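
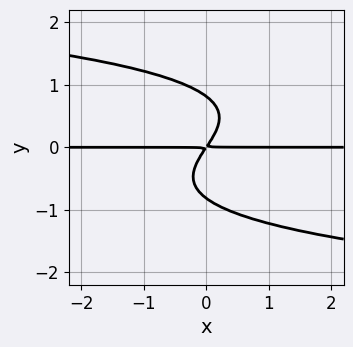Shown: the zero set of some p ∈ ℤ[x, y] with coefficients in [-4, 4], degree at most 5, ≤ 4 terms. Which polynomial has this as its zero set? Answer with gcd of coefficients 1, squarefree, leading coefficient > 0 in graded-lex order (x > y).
First, the degree is 4 — the shape is more complex than any degree-3 curve.
Next, observable constraints: every point of the x-axis in the box is on the curve.
Finally, putting this together gives p.

3*y^4 + 3*x*y - 2*y^2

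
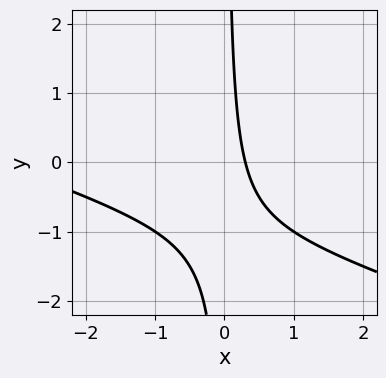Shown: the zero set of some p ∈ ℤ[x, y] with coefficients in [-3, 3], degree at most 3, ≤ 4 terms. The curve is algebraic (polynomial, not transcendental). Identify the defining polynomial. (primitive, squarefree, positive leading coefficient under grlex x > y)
x^2 + 3*x*y + 3*x - 1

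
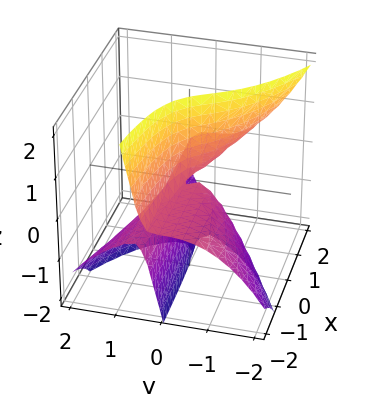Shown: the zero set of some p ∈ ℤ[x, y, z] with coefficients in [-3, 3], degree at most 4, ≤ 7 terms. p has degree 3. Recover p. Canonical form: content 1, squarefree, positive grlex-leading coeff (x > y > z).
1. Degree: a generic line meets the surface in up to 3 points, so deg p = 3.
2. Reading off the gridlines: every point of the z-axis in the box is on the surface; it crosses the y-axis at the gridline y = 0.
3. Matching integer coefficients to the picture gives p. Check: (-2, 0, 0) on the x-axis lies on the surface, and p(-2, 0, 0) = 0. ✓

3*x*y*z - x*z^2 - 3*y^3 - 2*x*z - 3*y*z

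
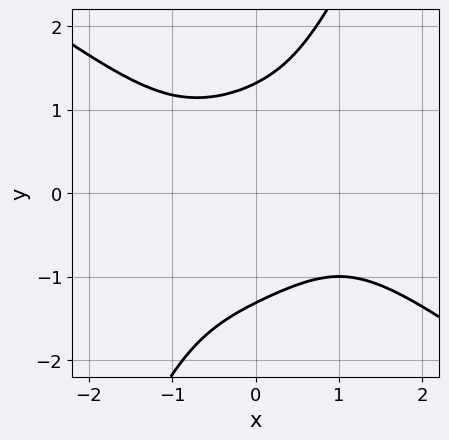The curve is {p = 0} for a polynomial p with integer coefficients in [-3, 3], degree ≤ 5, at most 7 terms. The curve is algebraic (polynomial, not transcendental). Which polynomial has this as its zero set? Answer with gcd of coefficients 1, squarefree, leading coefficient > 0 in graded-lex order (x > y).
(a) The degree is 4 — the shape is more complex than any degree-3 curve.
(b) Observable constraints: it misses every integer gridline on the x-axis.
(c) Solving for integer coefficients yields p as stated.

x^4 + 2*x*y^3 - y^4 + x^2*y + 3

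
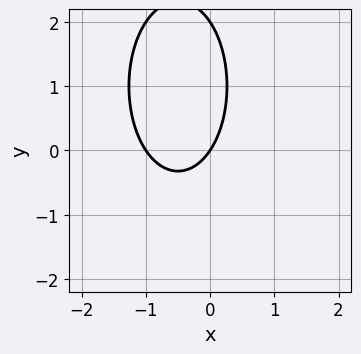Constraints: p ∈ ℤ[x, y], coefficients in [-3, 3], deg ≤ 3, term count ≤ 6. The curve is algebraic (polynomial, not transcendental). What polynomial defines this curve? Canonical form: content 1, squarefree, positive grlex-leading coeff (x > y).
(a) The degree is 2 — a generic line meets the curve in up to 2 points.
(b) Reading off the gridlines: among the integer gridlines, it crosses the y-axis at y ∈ {0, 2}; among the integer gridlines, it crosses the x-axis at x ∈ {-1, 0}.
(c) Assembling these constraints gives the stated polynomial.

3*x^2 + y^2 + 3*x - 2*y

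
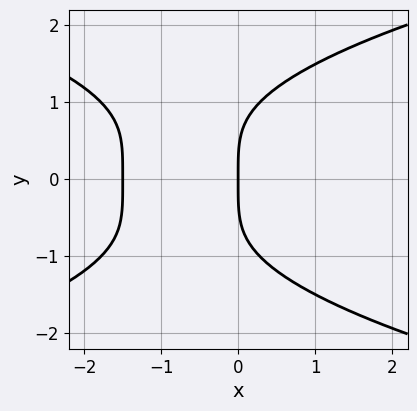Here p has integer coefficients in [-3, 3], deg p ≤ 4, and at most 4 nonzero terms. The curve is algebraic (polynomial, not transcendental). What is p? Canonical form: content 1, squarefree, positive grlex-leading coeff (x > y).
y^4 - 2*x^2 - 3*x

1. Degree: a generic line meets the curve in up to 4 points, so deg p = 4.
2. Symmetries: the y ↦ −y reflection is a symmetry, so y appears only in even powers.
3. Against the integer gridlines: it meets the y-axis at y = 0 (among the integer gridlines); one x-axis crossing is at x = 0.
4. Assembling these constraints gives the stated polynomial.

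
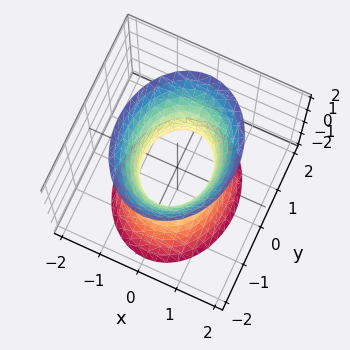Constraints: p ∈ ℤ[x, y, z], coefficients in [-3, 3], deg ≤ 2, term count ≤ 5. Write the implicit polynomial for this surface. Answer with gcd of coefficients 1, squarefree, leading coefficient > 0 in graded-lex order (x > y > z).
(a) deg p = 2. One connected sheet with a waist; a quadric.
(b) Symmetries: the z ↦ −z reflection is a symmetry, so z appears only in even powers; the x ↦ −x reflection is a symmetry, so x appears only in even powers; it's symmetric under y → −y, forcing even powers of y.
(c) Against the integer gridlines: no z-intercept at any integer in the box; the y-axis gridline crossings are at y ∈ {-1, 1}.
(d) These observations pin down the coefficients.

3*x^2 + 2*y^2 - z^2 - 2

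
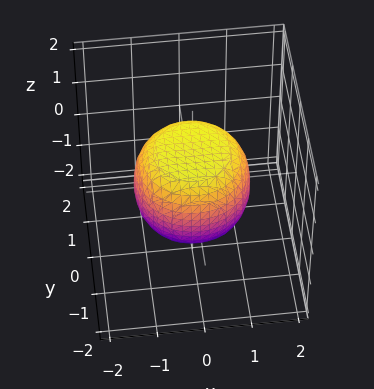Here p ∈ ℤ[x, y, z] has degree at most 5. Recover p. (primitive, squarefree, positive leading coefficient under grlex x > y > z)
deg p = 4.
By symmetry, every cross-section ⟂ z is a circle, so x, y appear only via x² + y².
Observable constraints: among the integer gridlines, it crosses the z-axis at z ∈ {-1, 1}; a circular section at z = 0 has radius between 1 and 2.
Solving for integer coefficients yields p as stated.

2*x^4 + 4*x^2*y^2 + 2*y^4 - x^2 - y^2 + 3*z^2 - 3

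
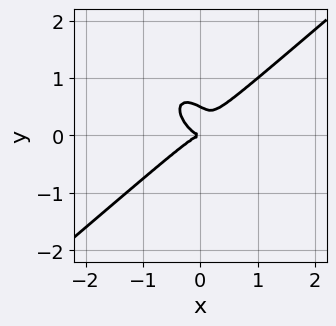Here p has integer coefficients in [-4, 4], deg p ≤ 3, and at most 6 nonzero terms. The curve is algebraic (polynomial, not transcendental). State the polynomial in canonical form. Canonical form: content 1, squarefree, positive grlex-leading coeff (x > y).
2*x^3 - x*y^2 - 2*y^3 + y^2

1. deg p = 3. No degree-2 curve has this shape.
2. Observable constraints: it crosses the y-axis at the gridline y = 0; it crosses the x-axis at the gridline x = 0.
3. Fitting integer coefficients to these (and the overall shape) gives p.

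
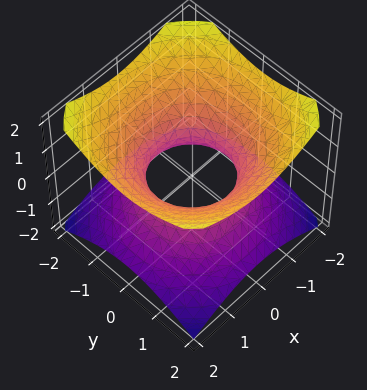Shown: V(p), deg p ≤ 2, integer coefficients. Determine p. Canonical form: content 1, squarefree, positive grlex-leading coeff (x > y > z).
2*x^2 + 2*y^2 - 3*z^2 - 2

(a) The degree is 2 — a generic line meets the surface in up to 2 points.
(b) By symmetry, the z-axis is an axis of rotation, so x and y enter only as x² + y².
(c) Against the integer gridlines: a circular section at z = 0 has radius exactly 1; among the integer gridlines, it crosses the x-axis at x ∈ {-1, 1}; among the integer gridlines, it crosses the y-axis at y ∈ {-1, 1}; it misses every integer gridline on the z-axis.
(d) Assembling these constraints gives the stated polynomial.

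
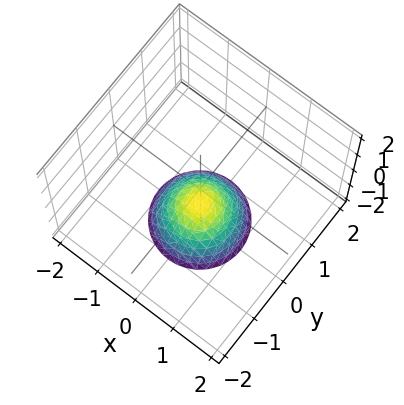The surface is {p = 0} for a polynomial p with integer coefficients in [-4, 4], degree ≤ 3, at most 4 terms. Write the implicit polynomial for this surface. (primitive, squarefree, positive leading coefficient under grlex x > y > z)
(a) deg p = 2.
(b) Symmetries: every cross-section ⟂ z is a circle, so x, y appear only via x² + y².
(c) Reading off the gridlines: it misses every integer gridline on the y-axis; no x-intercept at any integer in the box.
(d) Assembling these constraints gives the stated polynomial.

x^2 + y^2 + z + 1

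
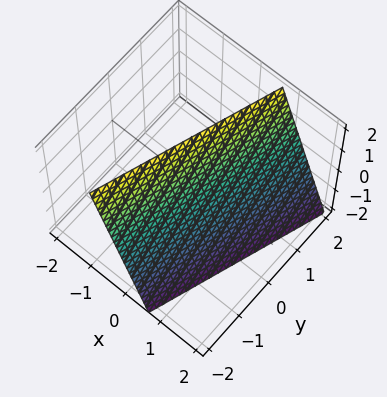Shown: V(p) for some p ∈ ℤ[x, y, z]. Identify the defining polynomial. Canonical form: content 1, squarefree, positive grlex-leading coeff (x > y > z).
3*x - y + z - 2

The degree is 1 — the surface is flat (a plane).
Against the integer gridlines: it meets the z-axis at z = 2 (among the integer gridlines); it meets the y-axis at y = -2 (among the integer gridlines).
Together with the visible shape, these determine p as stated.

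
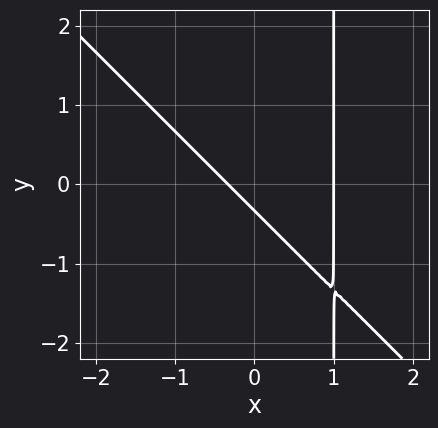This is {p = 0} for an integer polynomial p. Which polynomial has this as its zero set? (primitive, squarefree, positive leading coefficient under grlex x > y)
3*x^2 + 3*x*y - 2*x - 3*y - 1

1. The degree is 2 — no degree-1 curve has this shape.
2. Reading off the gridlines: one x-axis crossing is at x = 1.
3. The integer polynomial consistent with all of this is the stated p.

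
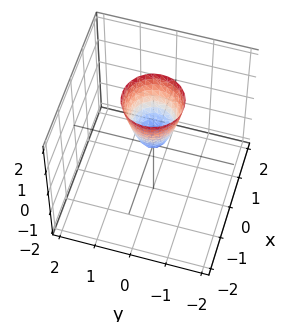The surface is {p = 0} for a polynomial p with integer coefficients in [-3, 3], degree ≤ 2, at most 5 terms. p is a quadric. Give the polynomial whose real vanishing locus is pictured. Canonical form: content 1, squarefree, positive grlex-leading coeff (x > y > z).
The degree is 2 — a single bowl opening along one axis; a quadric.
Symmetries: the z-axis is an axis of rotation, so x and y enter only as x² + y².
Observable constraints: it meets the y-axis at y = 0 (among the integer gridlines); it meets the x-axis at x = 0 (among the integer gridlines); it meets the z-axis at z = 0 (among the integer gridlines); a circular section at z = 2 has radius between 0 and 1.
Matching integer coefficients to the picture gives p.

3*x^2 + 3*y^2 - z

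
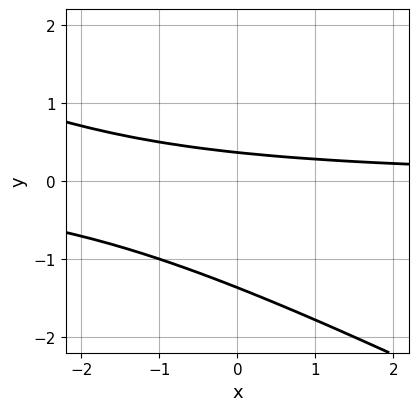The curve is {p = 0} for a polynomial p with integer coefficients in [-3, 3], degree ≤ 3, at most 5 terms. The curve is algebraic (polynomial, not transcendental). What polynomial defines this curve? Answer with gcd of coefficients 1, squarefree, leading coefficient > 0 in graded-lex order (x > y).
First, deg p = 2. No degree-1 curve has this shape.
Next, against the integer gridlines: the curve avoids every integer x-axis point in the box.
Finally, matching integer coefficients to the picture gives p.

x*y + 2*y^2 + 2*y - 1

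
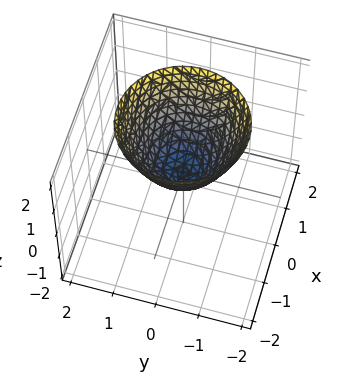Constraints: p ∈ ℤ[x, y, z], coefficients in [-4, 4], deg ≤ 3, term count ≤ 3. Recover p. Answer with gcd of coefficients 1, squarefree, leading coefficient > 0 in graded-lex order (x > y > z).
x^2 + y^2 - z

Degree: a single bowl opening along one axis; a quadric, so deg p = 2.
Symmetries: the surface is invariant under rotation about z: p = q(x² + y², z).
From the visible intercepts: one z-axis crossing is at z = 0; one x-axis crossing is at x = 0; it meets the y-axis at y = 0 (among the integer gridlines); a circular section at z = 1 has radius exactly 1.
Matching integer coefficients to the picture gives p.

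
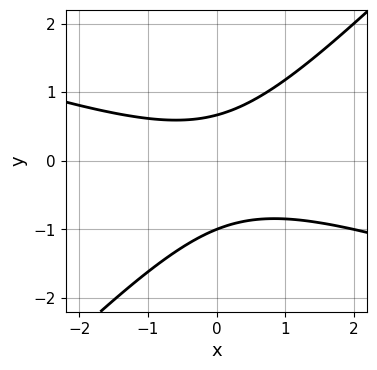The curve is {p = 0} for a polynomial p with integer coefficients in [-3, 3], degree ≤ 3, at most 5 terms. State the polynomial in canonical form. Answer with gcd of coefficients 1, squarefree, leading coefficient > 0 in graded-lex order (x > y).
deg p = 2. No degree-1 curve has this shape.
Observable constraints: it meets the y-axis at y = -1 (among the integer gridlines); no x-intercept at any integer in the box.
Solving for integer coefficients yields p as stated.

x^2 + 2*x*y - 3*y^2 - y + 2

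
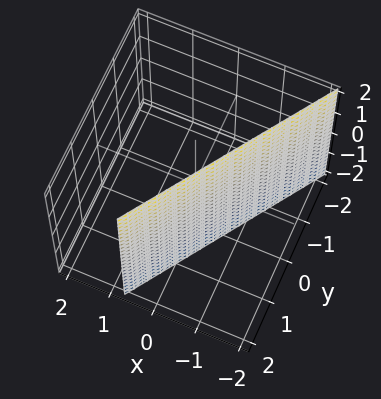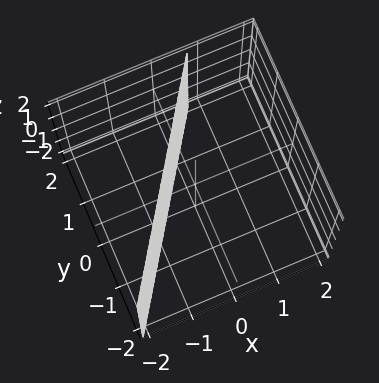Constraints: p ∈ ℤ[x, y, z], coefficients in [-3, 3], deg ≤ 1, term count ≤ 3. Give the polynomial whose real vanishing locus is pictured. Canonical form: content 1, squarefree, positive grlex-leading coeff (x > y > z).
3*x - 2*y + 2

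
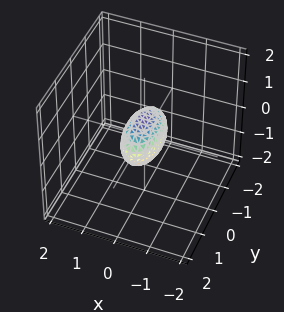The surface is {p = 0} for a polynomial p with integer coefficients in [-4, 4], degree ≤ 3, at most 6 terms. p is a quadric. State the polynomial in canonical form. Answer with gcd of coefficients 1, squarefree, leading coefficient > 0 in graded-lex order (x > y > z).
1. The degree is 2 — a closed, bounded, convex surface; a quadric.
2. Symmetries: it's symmetric under x → −x, forcing even powers of x; the z ↦ −z reflection is a symmetry, so z appears only in even powers; it's symmetric under y → −y, forcing even powers of y.
3. From the axis intercepts and sections: the y-axis gridline crossings are at y ∈ {-1, 1}.
4. Fitting integer coefficients to these (and the overall shape) gives p.

3*x^2 + y^2 + 2*z^2 - 1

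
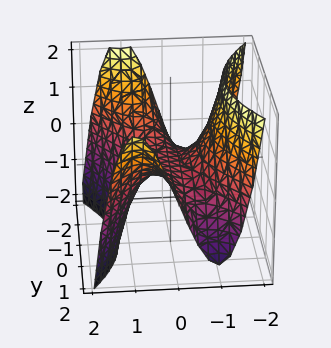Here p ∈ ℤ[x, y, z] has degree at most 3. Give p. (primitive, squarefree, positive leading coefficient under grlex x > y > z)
3*x^3 - 2*x*y^2 + 3*z

First, the degree is 3 — the shape is more complex than any degree-2 surface.
Next, checking where it meets the axes: one z-axis crossing is at z = 0; every point of the y-axis in the box is on the surface; it crosses the x-axis at the gridline x = 0.
Finally, assembling these constraints gives the stated polynomial.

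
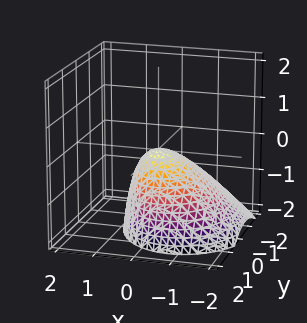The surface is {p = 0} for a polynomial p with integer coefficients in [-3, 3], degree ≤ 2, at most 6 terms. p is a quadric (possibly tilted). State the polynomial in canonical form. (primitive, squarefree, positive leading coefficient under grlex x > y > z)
3*x^2 - 2*x*z + 2*y^2 - y*z + 3*z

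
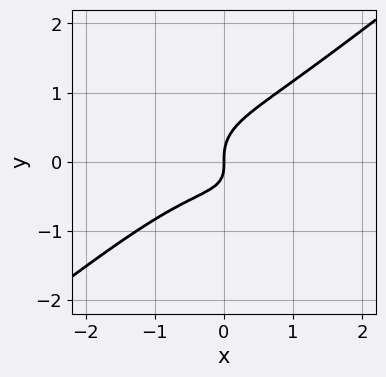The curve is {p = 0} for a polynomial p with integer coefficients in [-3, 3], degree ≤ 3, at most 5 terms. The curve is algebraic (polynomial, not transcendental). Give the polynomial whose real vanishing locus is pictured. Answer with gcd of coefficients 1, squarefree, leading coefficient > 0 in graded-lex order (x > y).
x^3 - 2*y^3 + x*y + x

deg p = 3. A generic line meets the curve in up to 3 points.
Checking where it meets the axes: it crosses the x-axis at the gridline x = 0; one y-axis crossing is at y = 0.
The integer polynomial consistent with all of this is the stated p.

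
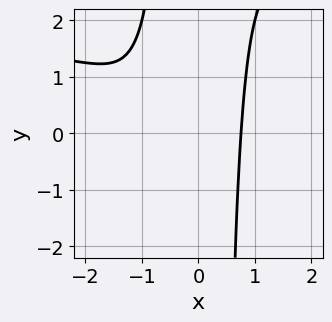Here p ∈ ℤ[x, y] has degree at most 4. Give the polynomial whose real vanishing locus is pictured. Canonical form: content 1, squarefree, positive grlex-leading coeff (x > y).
x^3*y - 2*x^3 - 2*x^2 + 2

The degree is 4 — no degree-3 curve has this shape.
Against the integer gridlines: the curve avoids every integer y-axis point in the box.
Putting this together gives p.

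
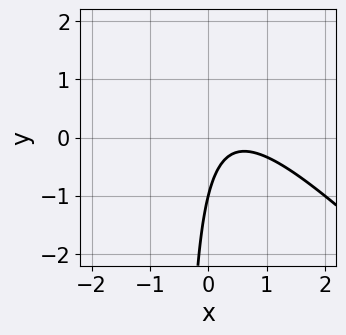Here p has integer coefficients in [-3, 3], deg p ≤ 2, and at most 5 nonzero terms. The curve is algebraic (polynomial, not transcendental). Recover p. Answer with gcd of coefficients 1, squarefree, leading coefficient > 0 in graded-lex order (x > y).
2*x^2 + 2*x*y - 2*x + y + 1

1. The degree is 2 — the shape is more complex than any degree-1 curve.
2. From the axis intercepts and sections: it crosses the y-axis at the gridline y = -1; no x-intercept at any integer in the box.
3. Putting this together gives p.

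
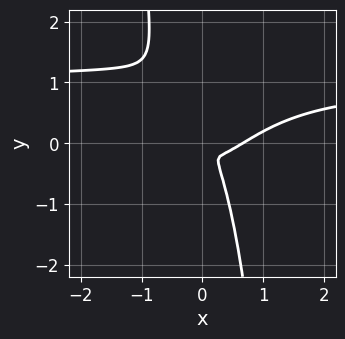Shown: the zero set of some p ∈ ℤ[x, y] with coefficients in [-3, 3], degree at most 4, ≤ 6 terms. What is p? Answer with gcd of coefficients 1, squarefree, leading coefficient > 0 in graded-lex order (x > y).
3*x^3*y - 3*x^3 + 2*x^2 + 2*x*y + y^2

First, deg p = 4. The shape is more complex than any degree-3 curve.
Finally, solving for integer coefficients yields p as stated.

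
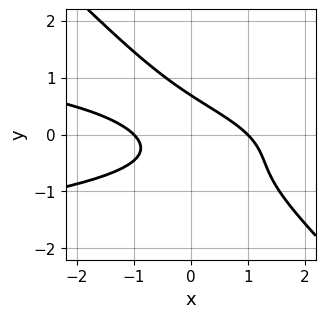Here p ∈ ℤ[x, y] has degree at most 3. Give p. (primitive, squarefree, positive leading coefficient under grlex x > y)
3*x*y^2 + 3*y^3 + x^2 + 2*x*y - 1

(a) Degree: a generic line meets the curve in up to 3 points, so deg p = 3.
(b) Against the integer gridlines: among the integer gridlines, it crosses the x-axis at x ∈ {-1, 1}.
(c) Matching integer coefficients to the picture gives p.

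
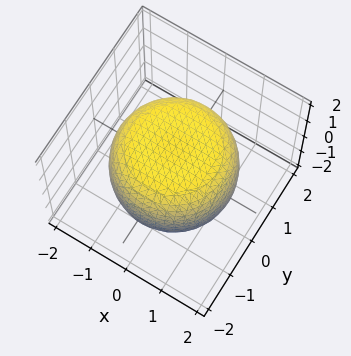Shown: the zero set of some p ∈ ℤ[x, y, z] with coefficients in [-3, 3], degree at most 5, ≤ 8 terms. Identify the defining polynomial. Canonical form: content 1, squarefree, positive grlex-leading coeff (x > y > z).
1. The degree is 4 — a generic line meets the surface in up to 4 points.
2. Symmetries: the z-axis is an axis of rotation, so x and y enter only as x² + y².
3. Reading off the gridlines: a circular section at z = -1 has radius between 1 and 2.
4. Solving for integer coefficients yields p as stated.

x^4 + 2*x^2*y^2 + y^4 - x^2 - y^2 + 2*z^2 - 3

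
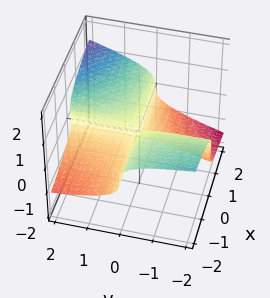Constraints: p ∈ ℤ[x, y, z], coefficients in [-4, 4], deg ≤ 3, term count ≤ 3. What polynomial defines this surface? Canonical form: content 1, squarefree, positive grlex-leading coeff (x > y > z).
deg p = 3. No degree-2 surface has this shape.
From the visible intercepts: every point of the x-axis in the box is on the surface; every point of the y-axis in the box is on the surface; one z-axis crossing is at z = 0.
Solving for integer coefficients yields p as stated.

y*z^2 - 3*z^3 + x*y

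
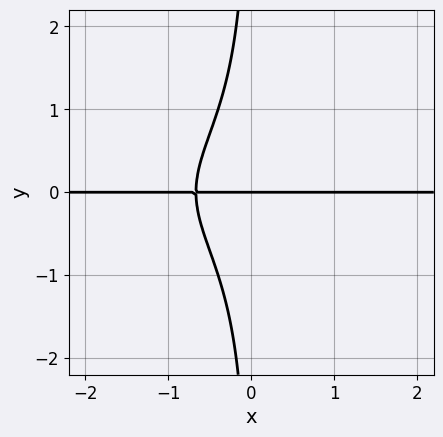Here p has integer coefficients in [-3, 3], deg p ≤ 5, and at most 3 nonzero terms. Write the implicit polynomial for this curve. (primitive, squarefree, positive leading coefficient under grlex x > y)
1. deg p = 4. A generic line meets the curve in up to 4 points.
2. Against the integer gridlines: the visible x-axis segment lies entirely on the curve; one y-axis crossing is at y = 0.
3. Matching integer coefficients to the picture gives p.

2*x*y^3 + 3*x*y + 2*y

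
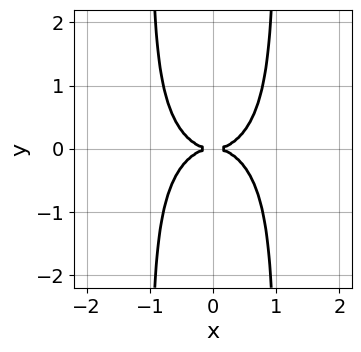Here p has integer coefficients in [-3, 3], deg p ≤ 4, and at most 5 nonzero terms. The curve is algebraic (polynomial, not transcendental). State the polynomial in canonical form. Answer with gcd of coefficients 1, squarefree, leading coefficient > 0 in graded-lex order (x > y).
x^4 + x^2*y^2 - y^2

deg p = 4. A generic line meets the curve in up to 4 points.
Symmetries: mirror symmetry x ↦ −x ⇒ only even powers of x; it's symmetric under y → −y, forcing even powers of y.
Against the integer gridlines: it crosses the x-axis at the gridline x = 0; it crosses the y-axis at the gridline y = 0.
Together with the visible shape, these determine p as stated.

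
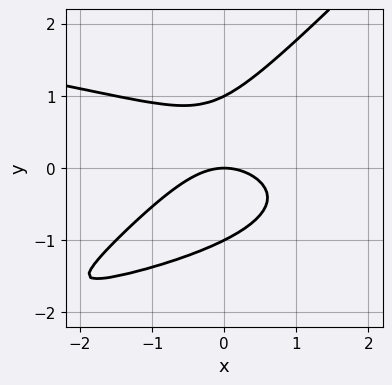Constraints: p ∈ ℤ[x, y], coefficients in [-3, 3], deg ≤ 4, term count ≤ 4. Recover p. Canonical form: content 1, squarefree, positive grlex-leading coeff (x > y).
3*x*y^2 - 3*y^3 + 2*x^2 + 3*y

deg p = 3. The shape is more complex than any degree-2 curve.
From the visible intercepts: it crosses the x-axis at the gridline x = 0; the y-axis gridline crossings are at y ∈ {-1, 0, 1}.
Assembling these constraints gives the stated polynomial.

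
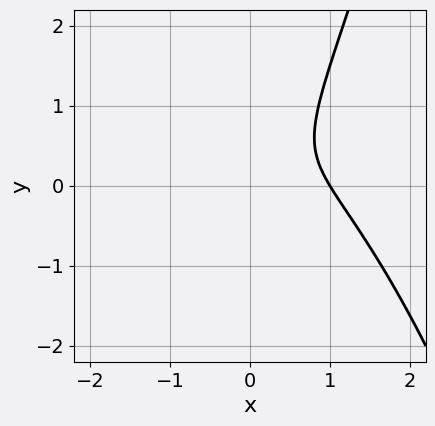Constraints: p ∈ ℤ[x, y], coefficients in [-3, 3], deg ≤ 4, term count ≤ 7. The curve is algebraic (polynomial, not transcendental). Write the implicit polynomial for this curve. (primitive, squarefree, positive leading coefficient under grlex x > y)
3*x^3 - 2*x^2 + 3*x*y - 2*y^2 - 1

1. Degree: no degree-2 curve has this shape, so deg p = 3.
2. Against the integer gridlines: one x-axis crossing is at x = 1; the curve avoids every integer y-axis point in the box.
3. Fitting integer coefficients to these (and the overall shape) gives p.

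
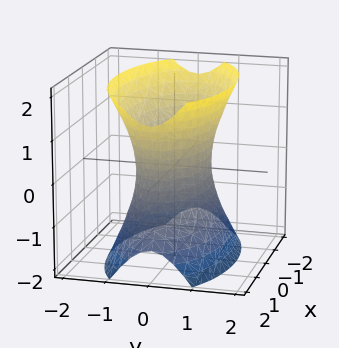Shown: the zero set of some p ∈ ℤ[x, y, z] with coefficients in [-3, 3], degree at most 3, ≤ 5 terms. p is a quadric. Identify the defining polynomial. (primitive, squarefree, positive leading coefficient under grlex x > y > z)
x^2 + 3*y^2 - z^2 - 2

(a) Degree: one connected sheet with a waist; a quadric, so deg p = 2.
(b) Symmetries: mirror symmetry y ↦ −y ⇒ only even powers of y; it's symmetric under x → −x, forcing even powers of x; the z ↦ −z reflection is a symmetry, so z appears only in even powers.
(c) Against the integer gridlines: it misses every integer gridline on the z-axis.
(d) Assembling these constraints gives the stated polynomial.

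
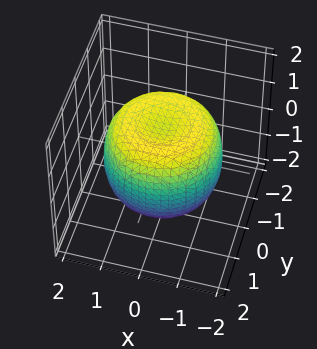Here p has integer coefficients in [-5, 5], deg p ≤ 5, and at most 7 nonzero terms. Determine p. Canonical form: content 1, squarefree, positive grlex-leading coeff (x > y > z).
First, the degree is 4 — the shape is more complex than any degree-3 surface.
Then, by symmetry, every cross-section ⟂ z is a circle, so x, y appear only via x² + y².
Then, against the integer gridlines: among the integer gridlines, it crosses the z-axis at z ∈ {-1, 1}; a circular section at z = 1 has radius between 1 and 2.
Finally, assembling these constraints gives the stated polynomial.

2*x^4 + 4*x^2*y^2 + 2*y^4 - 3*x^2 - 3*y^2 + 3*z^2 - 3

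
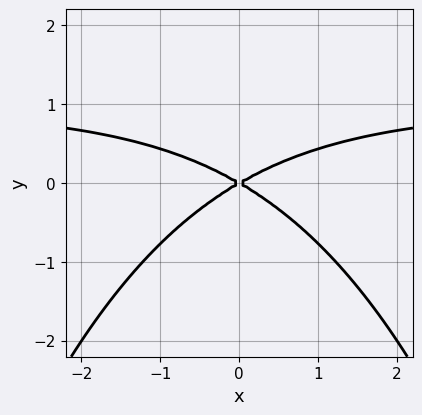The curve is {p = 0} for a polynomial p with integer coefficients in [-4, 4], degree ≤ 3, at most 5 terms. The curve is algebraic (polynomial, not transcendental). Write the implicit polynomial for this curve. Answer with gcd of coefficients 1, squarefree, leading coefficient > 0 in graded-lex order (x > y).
x^2*y - x^2 + 3*y^2

(a) deg p = 3.
(b) Symmetries: the x ↦ −x reflection is a symmetry, so x appears only in even powers.
(c) Checking where it meets the axes: one y-axis crossing is at y = 0; one x-axis crossing is at x = 0.
(d) Putting this together gives p.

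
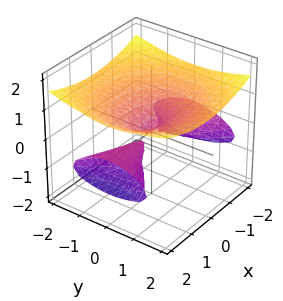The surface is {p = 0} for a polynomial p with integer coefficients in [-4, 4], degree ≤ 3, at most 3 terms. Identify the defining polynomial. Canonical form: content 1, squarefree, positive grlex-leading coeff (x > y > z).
x^2*z - 3*z^3 + y^2

I count 3 distinct pieces. Treating them together as one polynomial.
Degree: no degree-2 surface has this shape, so deg p = 3.
Observable constraints: it meets the z-axis at z = 0 (among the integer gridlines); the visible x-axis segment lies entirely on the surface.
Together with the visible shape, these determine p as stated.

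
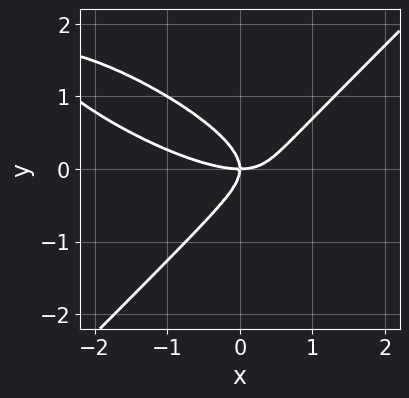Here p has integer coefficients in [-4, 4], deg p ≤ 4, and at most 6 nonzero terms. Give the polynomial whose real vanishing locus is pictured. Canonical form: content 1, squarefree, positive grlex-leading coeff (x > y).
First, the degree is 3 — the shape is more complex than any degree-2 curve.
Next, from the visible intercepts: it meets the y-axis at y = 0 (among the integer gridlines); one x-axis crossing is at x = 0.
Finally, these observations pin down the coefficients.

x^3 + 2*x^2*y - 3*y^3 - 2*x*y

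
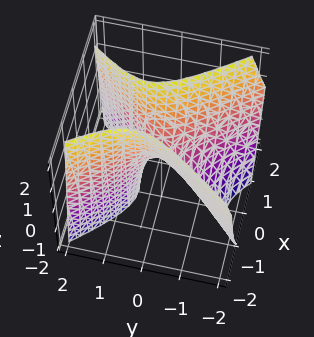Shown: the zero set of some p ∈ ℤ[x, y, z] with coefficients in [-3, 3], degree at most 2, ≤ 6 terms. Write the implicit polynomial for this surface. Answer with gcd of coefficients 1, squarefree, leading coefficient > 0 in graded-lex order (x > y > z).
First, the degree is 2 — the shape is more complex than any degree-1 surface.
Then, against the integer gridlines: one x-axis crossing is at x = 0; it crosses the z-axis at the gridline z = 0.
Finally, assembling these constraints gives the stated polynomial.

3*x^2 - 2*y^2 + y*z - z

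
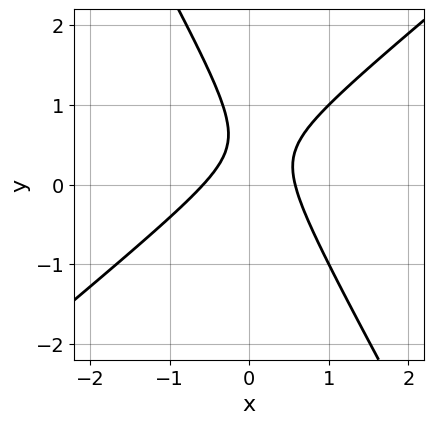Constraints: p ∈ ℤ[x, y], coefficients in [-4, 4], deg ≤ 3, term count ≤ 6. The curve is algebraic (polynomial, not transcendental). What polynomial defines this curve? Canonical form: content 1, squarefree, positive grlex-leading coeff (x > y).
3*x^2 - 2*x*y - 2*y^2 + 2*y - 1

1. deg p = 2. The shape is more complex than any degree-1 curve.
2. Reading off the gridlines: no y-intercept at any integer in the box.
3. Together with the visible shape, these determine p as stated.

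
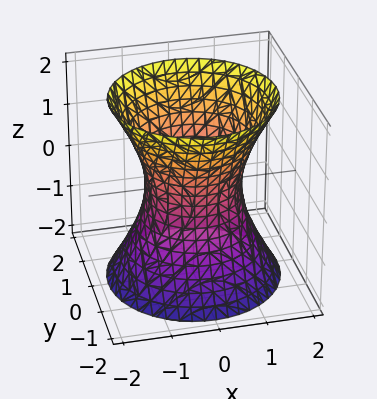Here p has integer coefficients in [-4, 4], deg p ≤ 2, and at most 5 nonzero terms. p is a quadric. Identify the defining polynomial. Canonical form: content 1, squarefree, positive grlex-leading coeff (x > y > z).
Degree: one connected sheet with a waist; a quadric, so deg p = 2.
Symmetries: the z-axis is an axis of rotation, so x and y enter only as x² + y²; the z ↦ −z reflection is a symmetry, so z appears only in even powers.
From the visible intercepts: no z-intercept at any integer in the box; among the integer gridlines, it crosses the x-axis at x ∈ {-1, 1}.
Solving for integer coefficients yields p as stated. Check: (0, 1, 0) on the y-axis lies on the surface, and p(0, 1, 0) = 0. ✓

2*x^2 + 2*y^2 - z^2 - 2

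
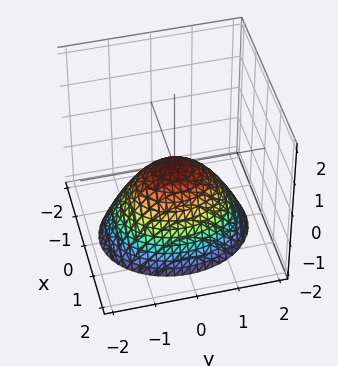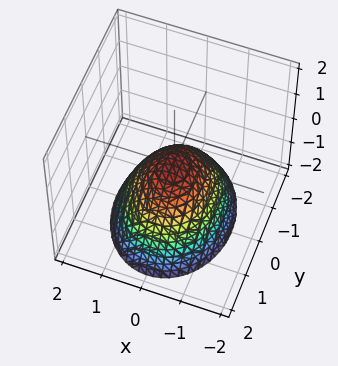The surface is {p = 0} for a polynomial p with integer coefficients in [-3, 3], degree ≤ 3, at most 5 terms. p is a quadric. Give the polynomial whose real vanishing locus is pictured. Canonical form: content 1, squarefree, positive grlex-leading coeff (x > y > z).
3*x^2 + 2*y^2 + 3*z

(a) The degree is 2 — a single bowl opening along one axis; a quadric.
(b) Symmetries: it's symmetric under y → −y, forcing even powers of y; it's symmetric under x → −x, forcing even powers of x.
(c) Observable constraints: it crosses the y-axis at the gridline y = 0; one z-axis crossing is at z = 0; it meets the x-axis at x = 0 (among the integer gridlines).
(d) Matching integer coefficients to the picture gives p.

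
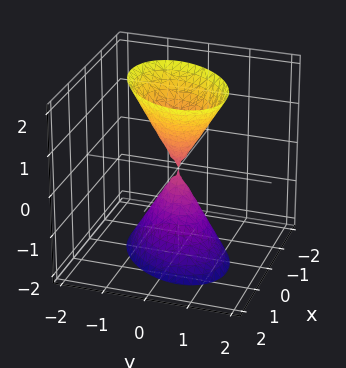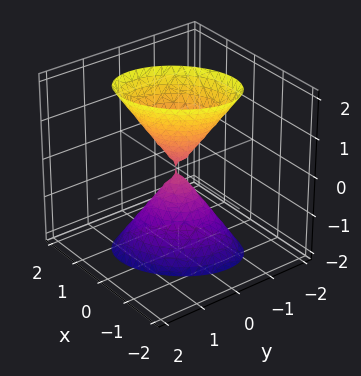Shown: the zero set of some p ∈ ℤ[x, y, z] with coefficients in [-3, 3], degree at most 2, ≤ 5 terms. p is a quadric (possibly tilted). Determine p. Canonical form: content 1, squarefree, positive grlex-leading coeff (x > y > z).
First, I count 2 distinct pieces.
Next, deg p = 2.
Next, reading off the gridlines: it meets the y-axis at y = 0 (among the integer gridlines); one x-axis crossing is at x = 0; it meets the z-axis at z = 0 (among the integer gridlines).
Finally, matching integer coefficients to the picture gives p.

3*x^2 - 2*x*y + 3*y^2 - z^2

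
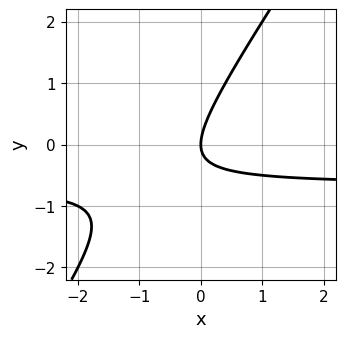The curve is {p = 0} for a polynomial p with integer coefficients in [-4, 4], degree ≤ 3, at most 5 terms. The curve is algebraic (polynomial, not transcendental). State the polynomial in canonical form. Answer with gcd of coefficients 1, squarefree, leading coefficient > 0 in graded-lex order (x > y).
1. The degree is 2 — no degree-1 curve has this shape.
2. Observable constraints: it meets the y-axis at y = 0 (among the integer gridlines); it meets the x-axis at x = 0 (among the integer gridlines).
3. The integer polynomial consistent with all of this is the stated p.

3*x*y - 2*y^2 + 2*x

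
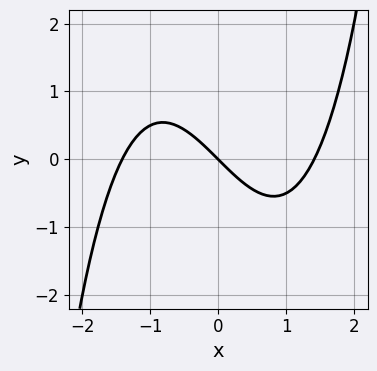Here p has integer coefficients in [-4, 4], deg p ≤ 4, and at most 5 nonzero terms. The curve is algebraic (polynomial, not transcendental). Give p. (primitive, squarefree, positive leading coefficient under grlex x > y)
x^3 - 2*x - 2*y

(a) The degree is 3 — no degree-2 curve has this shape.
(b) Checking where it meets the axes: it crosses the x-axis at the gridline x = 0; it crosses the y-axis at the gridline y = 0.
(c) Assembling these constraints gives the stated polynomial.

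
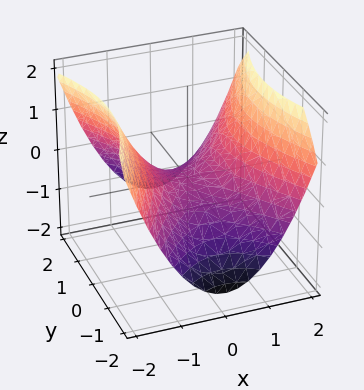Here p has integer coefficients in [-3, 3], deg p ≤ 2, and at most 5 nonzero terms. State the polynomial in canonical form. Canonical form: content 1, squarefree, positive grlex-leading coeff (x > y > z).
2*x^2 - y^2 - 3*z

(a) The degree is 2 — a hyperbolic paraboloid; a quadric.
(b) Symmetries: the y ↦ −y reflection is a symmetry, so y appears only in even powers; mirror symmetry x ↦ −x ⇒ only even powers of x.
(c) Reading off the gridlines: one z-axis crossing is at z = 0; it meets the x-axis at x = 0 (among the integer gridlines); it meets the y-axis at y = 0 (among the integer gridlines).
(d) Assembling these constraints gives the stated polynomial.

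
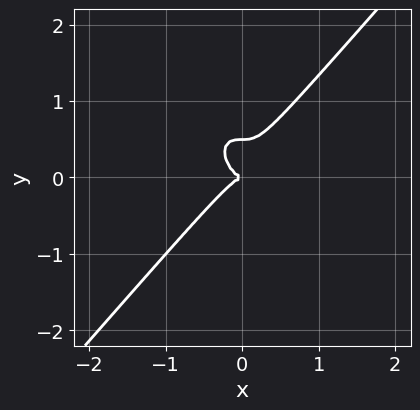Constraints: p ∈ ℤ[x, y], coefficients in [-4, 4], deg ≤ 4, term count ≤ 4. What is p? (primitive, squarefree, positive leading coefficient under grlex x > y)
1. The degree is 3 — the shape is more complex than any degree-2 curve.
2. From the visible intercepts: it meets the x-axis at x = 0 (among the integer gridlines); one y-axis crossing is at y = 0.
3. Assembling these constraints gives the stated polynomial.

3*x^3 - 2*y^3 + y^2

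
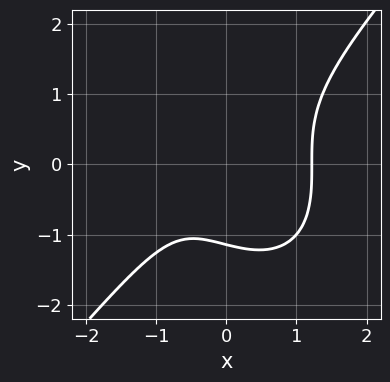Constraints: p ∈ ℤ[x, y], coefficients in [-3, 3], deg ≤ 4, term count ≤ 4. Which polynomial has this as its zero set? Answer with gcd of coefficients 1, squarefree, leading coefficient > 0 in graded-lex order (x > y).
3*x^3 - 2*y^3 - 2*x - 3

(a) deg p = 3. No degree-2 curve has this shape.
(b) Putting this together gives p.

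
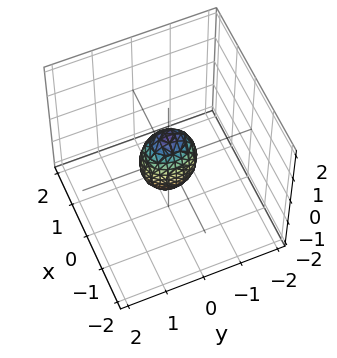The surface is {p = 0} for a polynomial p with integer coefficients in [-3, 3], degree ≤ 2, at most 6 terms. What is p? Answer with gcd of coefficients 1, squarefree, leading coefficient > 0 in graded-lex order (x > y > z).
3*x^2 + 2*y^2 + z^2 - 1

First, deg p = 2.
Then, symmetries: mirror symmetry z ↦ −z ⇒ only even powers of z; mirror symmetry x ↦ −x ⇒ only even powers of x; mirror symmetry y ↦ −y ⇒ only even powers of y.
Then, reading off the gridlines: among the integer gridlines, it crosses the z-axis at z ∈ {-1, 1}.
Finally, putting this together gives p.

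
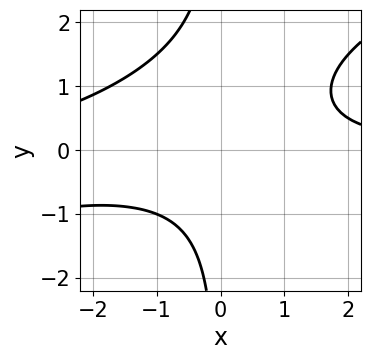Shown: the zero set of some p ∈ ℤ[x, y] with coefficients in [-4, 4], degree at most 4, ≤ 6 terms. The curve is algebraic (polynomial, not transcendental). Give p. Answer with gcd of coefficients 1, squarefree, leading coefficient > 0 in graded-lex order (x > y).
x^2*y - 2*x*y^2 + 2*x*y - 3

First, degree: no degree-2 curve has this shape, so deg p = 3.
Then, observable constraints: the curve avoids every integer x-axis point in the box; no y-intercept at any integer in the box.
Finally, assembling these constraints gives the stated polynomial.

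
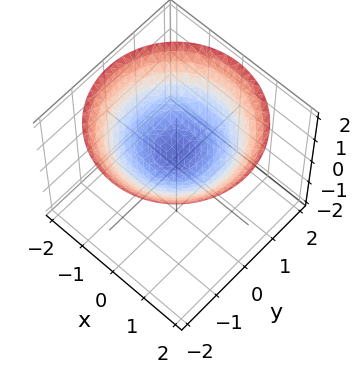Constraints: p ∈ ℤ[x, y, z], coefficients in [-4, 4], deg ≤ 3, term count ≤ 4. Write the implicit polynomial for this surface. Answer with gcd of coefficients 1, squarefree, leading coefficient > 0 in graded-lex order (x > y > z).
Degree: the shape is more complex than any degree-1 surface, so deg p = 2.
Symmetries: the surface is invariant under rotation about z: p = q(x² + y², z).
From the axis intercepts and sections: no y-intercept at any integer in the box; it misses every integer gridline on the x-axis; a circular section at z = 1 has radius exactly 1.
Together with the visible shape, these determine p as stated.

x^2 + y^2 - 3*z + 2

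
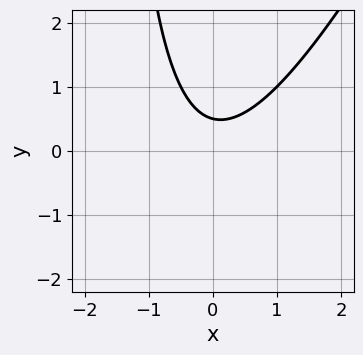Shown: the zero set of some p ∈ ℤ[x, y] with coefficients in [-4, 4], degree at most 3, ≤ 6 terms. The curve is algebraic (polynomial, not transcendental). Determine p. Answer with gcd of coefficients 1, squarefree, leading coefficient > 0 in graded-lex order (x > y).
2*x^2 - x*y - 2*y + 1

1. deg p = 2. A generic line meets the curve in up to 2 points.
2. From the axis intercepts and sections: the curve avoids every integer x-axis point in the box.
3. Fitting integer coefficients to these (and the overall shape) gives p.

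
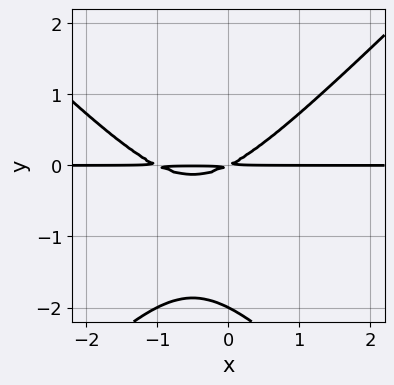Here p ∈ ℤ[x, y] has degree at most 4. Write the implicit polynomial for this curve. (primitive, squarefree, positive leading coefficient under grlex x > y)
1. The degree is 3 — a generic line meets the curve in up to 3 points.
2. From the axis intercepts and sections: it meets the y-axis at y = -2 (among the integer gridlines); every point of the x-axis in the box is on the curve.
3. Assembling these constraints gives the stated polynomial.

x^2*y - y^3 + x*y - 2*y^2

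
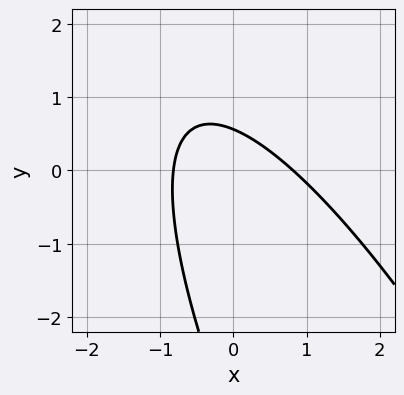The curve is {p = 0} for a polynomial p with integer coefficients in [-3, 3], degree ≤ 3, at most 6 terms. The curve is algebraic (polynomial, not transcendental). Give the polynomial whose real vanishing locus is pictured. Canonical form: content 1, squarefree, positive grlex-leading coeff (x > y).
First, the degree is 2 — no degree-1 curve has this shape.
Finally, matching integer coefficients to the picture gives p.

3*x^2 + 3*x*y + y^2 + 3*y - 2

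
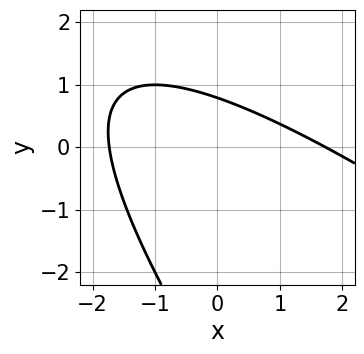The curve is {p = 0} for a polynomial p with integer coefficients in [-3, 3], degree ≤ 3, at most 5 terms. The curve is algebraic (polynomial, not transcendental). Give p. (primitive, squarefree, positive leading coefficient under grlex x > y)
x^2 + 2*x*y + y^2 + 3*y - 3

(a) Degree: a generic line meets the curve in up to 2 points, so deg p = 2.
(b) The integer polynomial consistent with all of this is the stated p.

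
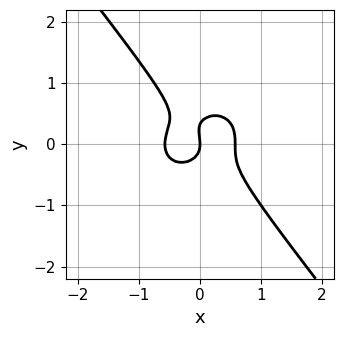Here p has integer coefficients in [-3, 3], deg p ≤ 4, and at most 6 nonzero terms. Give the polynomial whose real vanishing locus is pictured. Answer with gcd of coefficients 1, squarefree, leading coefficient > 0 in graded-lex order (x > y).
3*x^3 + 2*x*y^2 + 3*y^3 - y^2 - x

Degree: the shape is more complex than any degree-2 curve, so deg p = 3.
Against the integer gridlines: it crosses the x-axis at the gridline x = 0; it meets the y-axis at y = 0 (among the integer gridlines).
These observations pin down the coefficients.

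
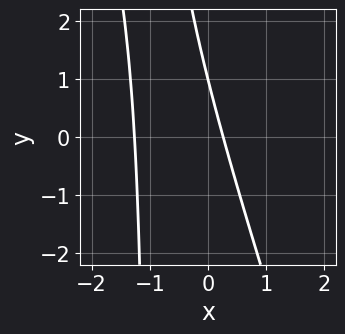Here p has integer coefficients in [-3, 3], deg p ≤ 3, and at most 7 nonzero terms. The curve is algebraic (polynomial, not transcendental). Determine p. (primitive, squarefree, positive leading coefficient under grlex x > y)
(a) deg p = 2. No degree-1 curve has this shape.
(b) From the axis intercepts and sections: it crosses the y-axis at the gridline y = 1.
(c) Fitting integer coefficients to these (and the overall shape) gives p.

3*x^2 + x*y + 3*x + y - 1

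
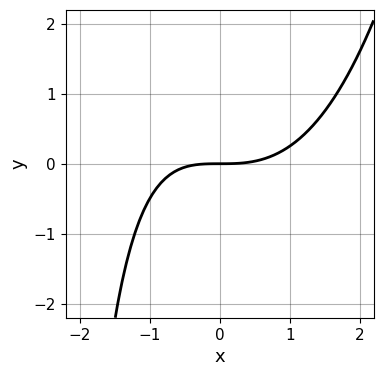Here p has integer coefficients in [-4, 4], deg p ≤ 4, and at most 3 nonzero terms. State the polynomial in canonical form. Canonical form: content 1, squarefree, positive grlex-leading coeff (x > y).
First, degree: a generic line meets the curve in up to 3 points, so deg p = 3.
Then, observable constraints: one y-axis crossing is at y = 0; it meets the x-axis at x = 0 (among the integer gridlines).
Finally, putting this together gives p.

x^3 - x*y - 3*y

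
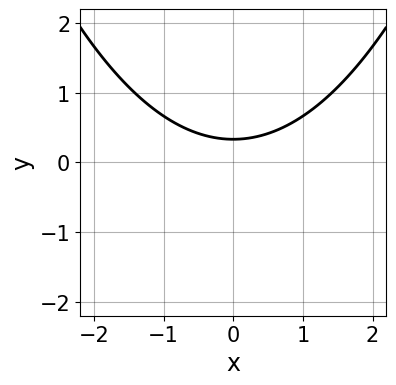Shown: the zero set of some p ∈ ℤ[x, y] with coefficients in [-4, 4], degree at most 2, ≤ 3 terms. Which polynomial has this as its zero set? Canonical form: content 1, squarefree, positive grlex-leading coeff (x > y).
x^2 - 3*y + 1

Degree: no degree-1 curve has this shape, so deg p = 2.
Symmetries: mirror symmetry x ↦ −x ⇒ only even powers of x.
From the axis intercepts and sections: it misses every integer gridline on the x-axis.
The integer polynomial consistent with all of this is the stated p.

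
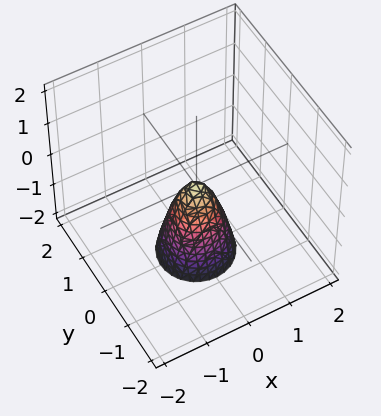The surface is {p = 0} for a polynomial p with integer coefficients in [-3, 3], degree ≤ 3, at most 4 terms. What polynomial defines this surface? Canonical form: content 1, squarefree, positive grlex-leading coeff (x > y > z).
First, degree: a paraboloid; a quadric, so deg p = 2.
Next, symmetry: every cross-section ⟂ z is a circle, so x, y appear only via x² + y².
Next, checking where it meets the axes: it crosses the y-axis at the gridline y = 0; it crosses the x-axis at the gridline x = 0.
Finally, putting this together gives p.

3*x^2 + 3*y^2 + z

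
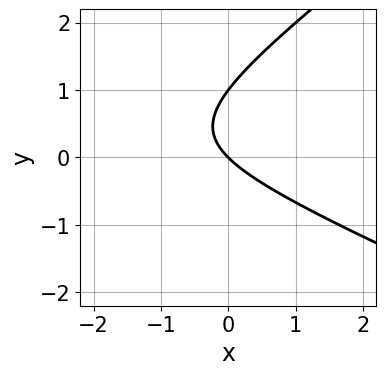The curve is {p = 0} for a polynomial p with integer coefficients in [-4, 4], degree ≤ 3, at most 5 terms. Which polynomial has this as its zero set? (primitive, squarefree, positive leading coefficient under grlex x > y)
x^2 + x*y - 3*y^2 + 3*x + 3*y

First, the degree is 2 — the shape is more complex than any degree-1 curve.
Next, from the axis intercepts and sections: among the integer gridlines, it crosses the y-axis at y ∈ {0, 1}; it crosses the x-axis at the gridline x = 0.
Finally, the integer polynomial consistent with all of this is the stated p.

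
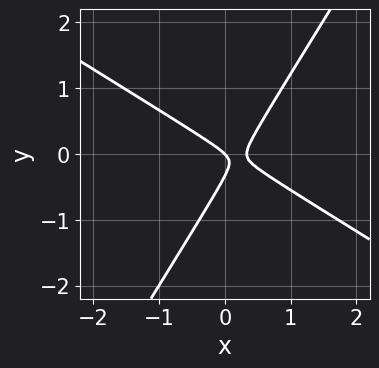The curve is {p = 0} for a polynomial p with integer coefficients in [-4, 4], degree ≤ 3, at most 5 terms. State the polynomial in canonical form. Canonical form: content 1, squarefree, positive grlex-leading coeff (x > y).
3*x^2 + 3*x*y - 3*y^2 - x - y

(a) The degree is 2 — a generic line meets the curve in up to 2 points.
(b) Checking where it meets the axes: one x-axis crossing is at x = 0; it meets the y-axis at y = 0 (among the integer gridlines).
(c) Together with the visible shape, these determine p as stated.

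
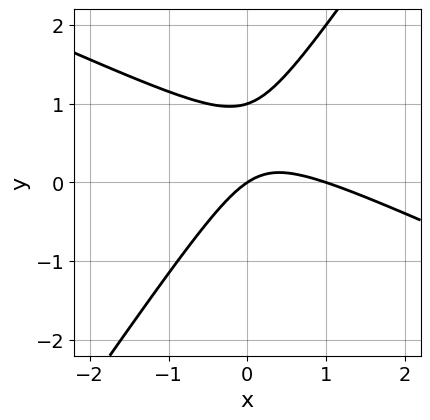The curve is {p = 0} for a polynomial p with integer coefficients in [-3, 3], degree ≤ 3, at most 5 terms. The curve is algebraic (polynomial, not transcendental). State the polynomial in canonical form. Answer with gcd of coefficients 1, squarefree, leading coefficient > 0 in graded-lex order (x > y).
2*x^2 + 3*x*y - 3*y^2 - 2*x + 3*y

deg p = 2.
Reading off the gridlines: the y-axis gridline crossings are at y ∈ {0, 1}; the x-axis gridline crossings are at x ∈ {0, 1}.
Matching integer coefficients to the picture gives p.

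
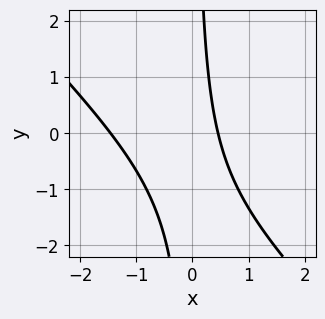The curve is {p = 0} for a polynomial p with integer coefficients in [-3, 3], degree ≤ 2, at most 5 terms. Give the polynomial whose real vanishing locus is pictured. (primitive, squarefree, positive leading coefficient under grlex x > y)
3*x^2 + 3*x*y + 3*x - 2

1. The degree is 2 — the shape is more complex than any degree-1 curve.
2. From the axis intercepts and sections: no y-intercept at any integer in the box.
3. Together with the visible shape, these determine p as stated.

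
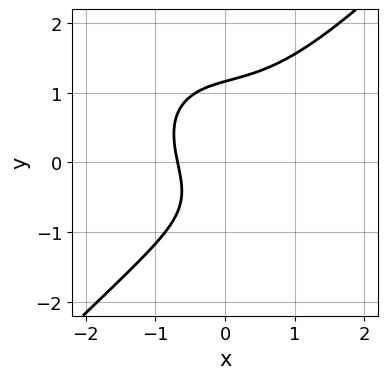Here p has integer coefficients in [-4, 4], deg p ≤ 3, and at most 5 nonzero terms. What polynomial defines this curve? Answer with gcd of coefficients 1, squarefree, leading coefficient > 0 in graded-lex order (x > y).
2*x^3 - 2*y^3 + 2*x + y + 2

1. The degree is 3 — the shape is more complex than any degree-2 curve.
2. Putting this together gives p.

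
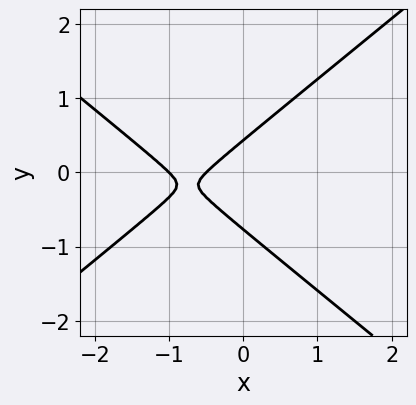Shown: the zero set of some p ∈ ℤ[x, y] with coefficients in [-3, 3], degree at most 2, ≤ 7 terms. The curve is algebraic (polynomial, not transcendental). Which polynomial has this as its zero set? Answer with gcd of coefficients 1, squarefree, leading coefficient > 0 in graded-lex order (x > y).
The degree is 2 — the shape is more complex than any degree-1 curve.
From the visible intercepts: it meets the x-axis at x = -1 (among the integer gridlines).
The integer polynomial consistent with all of this is the stated p.

2*x^2 - 3*y^2 + 3*x - y + 1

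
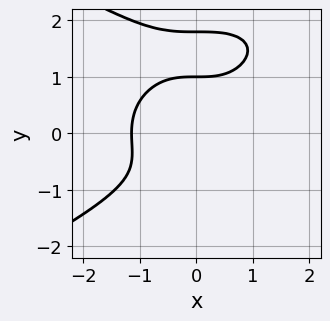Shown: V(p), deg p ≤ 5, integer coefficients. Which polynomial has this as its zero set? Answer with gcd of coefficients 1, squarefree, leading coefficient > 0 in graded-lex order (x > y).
1. deg p = 4. A generic line meets the curve in up to 4 points.
2. From the axis intercepts and sections: it meets the y-axis at y = 1 (among the integer gridlines).
3. Together with the visible shape, these determine p as stated.

2*y^4 + 2*x^3 - 3*y^3 - 2*y^2 + 3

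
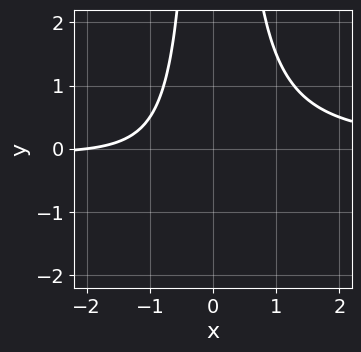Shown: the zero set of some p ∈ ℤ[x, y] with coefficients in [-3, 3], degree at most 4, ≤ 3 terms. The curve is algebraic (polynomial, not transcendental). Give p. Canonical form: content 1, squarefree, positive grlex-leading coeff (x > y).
The degree is 3 — the shape is more complex than any degree-2 curve.
Checking where it meets the axes: the curve avoids every integer y-axis point in the box; it meets the x-axis at x = -2 (among the integer gridlines).
The integer polynomial consistent with all of this is the stated p.

2*x^2*y - x - 2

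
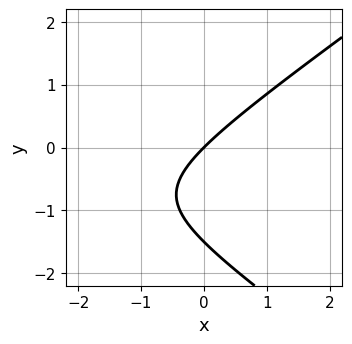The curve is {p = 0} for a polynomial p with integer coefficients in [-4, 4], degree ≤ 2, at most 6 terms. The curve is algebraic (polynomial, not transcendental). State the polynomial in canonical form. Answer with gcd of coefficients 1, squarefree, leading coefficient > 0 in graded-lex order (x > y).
x^2 - 2*y^2 + 3*x - 3*y

First, the degree is 2 — no degree-1 curve has this shape.
Next, against the integer gridlines: it meets the x-axis at x = 0 (among the integer gridlines); one y-axis crossing is at y = 0.
Finally, putting this together gives p.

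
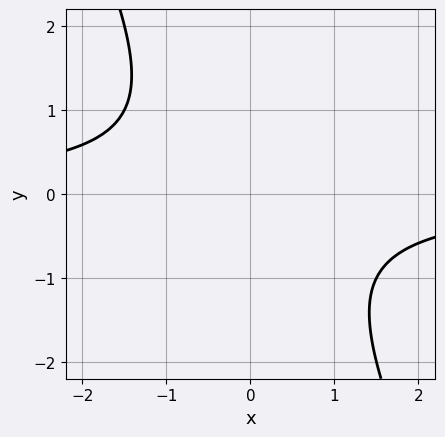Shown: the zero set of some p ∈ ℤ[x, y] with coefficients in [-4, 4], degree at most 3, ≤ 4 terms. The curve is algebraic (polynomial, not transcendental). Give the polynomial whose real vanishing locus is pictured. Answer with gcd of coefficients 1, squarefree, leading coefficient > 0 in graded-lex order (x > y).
1. Degree: a generic line meets the curve in up to 2 points, so deg p = 2.
2. Reading off the gridlines: the curve avoids every integer x-axis point in the box; it misses every integer gridline on the y-axis.
3. Matching integer coefficients to the picture gives p.

2*x*y + y^2 + 2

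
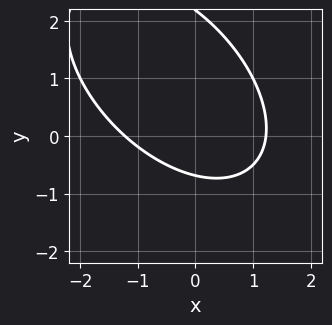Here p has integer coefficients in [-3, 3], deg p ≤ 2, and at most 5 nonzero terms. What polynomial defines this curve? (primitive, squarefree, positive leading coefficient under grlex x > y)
2*x^2 + 2*x*y + 2*y^2 - 3*y - 3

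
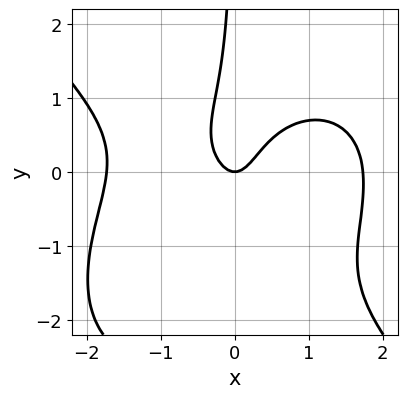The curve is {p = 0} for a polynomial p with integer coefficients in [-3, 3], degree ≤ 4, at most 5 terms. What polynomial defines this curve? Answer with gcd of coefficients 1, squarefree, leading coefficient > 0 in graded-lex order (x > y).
x^4 + x*y^3 + 2*x*y^2 - 3*x^2 + y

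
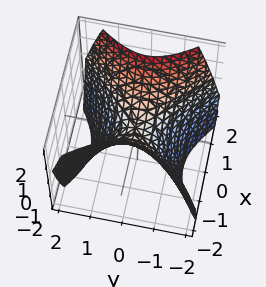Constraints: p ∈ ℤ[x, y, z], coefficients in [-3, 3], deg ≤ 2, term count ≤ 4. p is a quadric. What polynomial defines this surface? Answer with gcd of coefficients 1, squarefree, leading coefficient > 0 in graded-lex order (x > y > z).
x^2 - y^2 - z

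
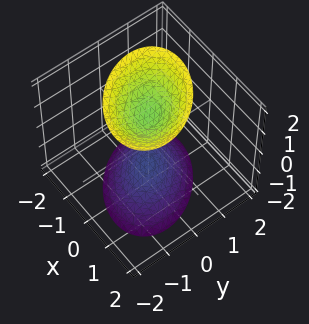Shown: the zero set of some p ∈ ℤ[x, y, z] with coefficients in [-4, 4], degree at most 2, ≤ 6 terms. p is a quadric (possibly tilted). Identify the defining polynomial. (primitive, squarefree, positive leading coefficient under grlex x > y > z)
3*x^2 + 2*x*y + 3*y^2 - 2*z^2 + 3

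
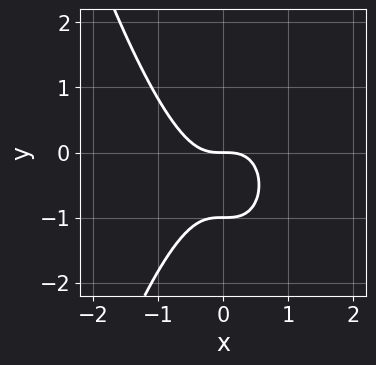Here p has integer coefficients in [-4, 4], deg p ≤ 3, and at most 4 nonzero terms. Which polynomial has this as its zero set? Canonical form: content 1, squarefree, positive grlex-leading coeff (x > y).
3*x^3 + 2*y^2 + 2*y

(a) The degree is 3 — the shape is more complex than any degree-2 curve.
(b) From the visible intercepts: it crosses the x-axis at the gridline x = 0; among the integer gridlines, it crosses the y-axis at y ∈ {-1, 0}.
(c) Solving for integer coefficients yields p as stated.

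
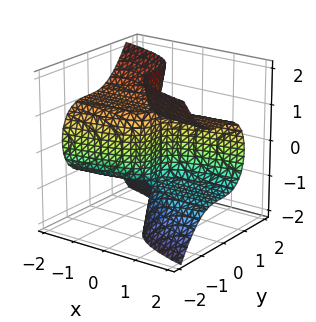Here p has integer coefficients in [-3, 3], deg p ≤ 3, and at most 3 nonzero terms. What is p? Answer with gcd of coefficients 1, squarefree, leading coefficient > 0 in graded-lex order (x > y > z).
1. deg p = 3. The shape is more complex than any degree-2 surface.
2. Reading off the gridlines: it meets the x-axis at x = 0 (among the integer gridlines); the visible z-axis segment lies entirely on the surface; one y-axis crossing is at y = 0.
3. Solving for integer coefficients yields p as stated.

2*x*z^2 + 3*y^3 - 2*x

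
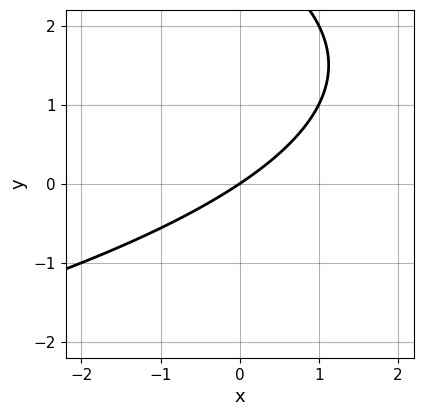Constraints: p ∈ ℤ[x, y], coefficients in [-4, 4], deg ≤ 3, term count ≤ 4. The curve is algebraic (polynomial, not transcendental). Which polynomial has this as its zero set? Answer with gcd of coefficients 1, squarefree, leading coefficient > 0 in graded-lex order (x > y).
(a) Degree: the shape is more complex than any degree-1 curve, so deg p = 2.
(b) From the axis intercepts and sections: it crosses the x-axis at the gridline x = 0; it meets the y-axis at y = 0 (among the integer gridlines).
(c) Solving for integer coefficients yields p as stated.

y^2 + 2*x - 3*y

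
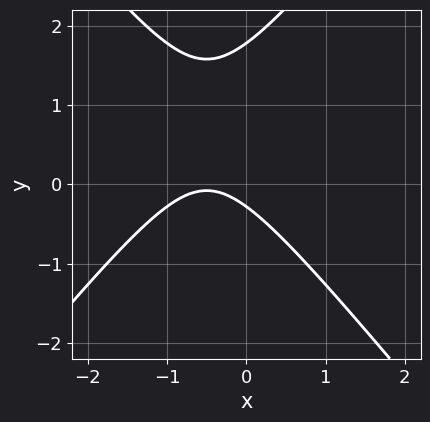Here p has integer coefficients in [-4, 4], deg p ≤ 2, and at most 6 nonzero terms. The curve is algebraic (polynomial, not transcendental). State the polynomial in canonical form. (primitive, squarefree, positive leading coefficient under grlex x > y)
First, deg p = 2. The shape is more complex than any degree-1 curve.
Next, from the visible intercepts: the curve avoids every integer x-axis point in the box.
Finally, matching integer coefficients to the picture gives p.

3*x^2 - 2*y^2 + 3*x + 3*y + 1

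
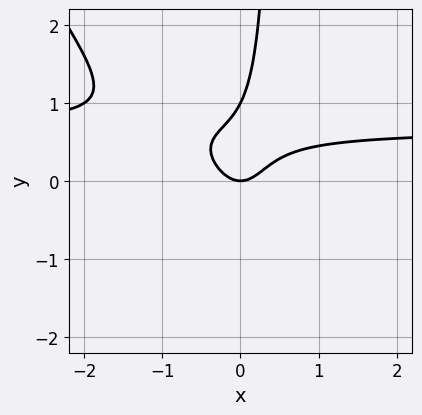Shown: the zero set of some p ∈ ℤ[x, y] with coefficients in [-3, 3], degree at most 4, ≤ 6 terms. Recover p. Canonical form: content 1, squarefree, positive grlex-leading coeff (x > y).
(a) The degree is 3 — a generic line meets the curve in up to 3 points.
(b) Observable constraints: it meets the x-axis at x = 0 (among the integer gridlines); the y-axis gridline crossings are at y ∈ {0, 1}.
(c) Assembling these constraints gives the stated polynomial.

3*x^2*y + 2*x*y^2 - 2*x^2 - y^2 + y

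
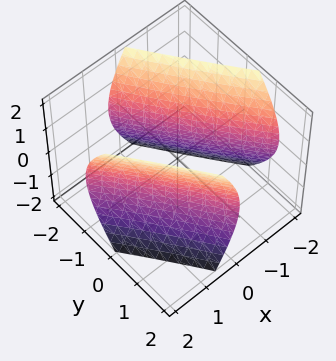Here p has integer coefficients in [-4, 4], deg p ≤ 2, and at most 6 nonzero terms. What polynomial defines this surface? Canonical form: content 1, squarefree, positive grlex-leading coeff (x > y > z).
There are 2 components. Treating them together as one polynomial.
The degree is 2 — no degree-1 surface has this shape.
Checking where it meets the axes: the surface avoids every integer z-axis point in the box.
Assembling these constraints gives the stated polynomial.

2*x^2 + 3*x*y + y^2 - z^2 - 3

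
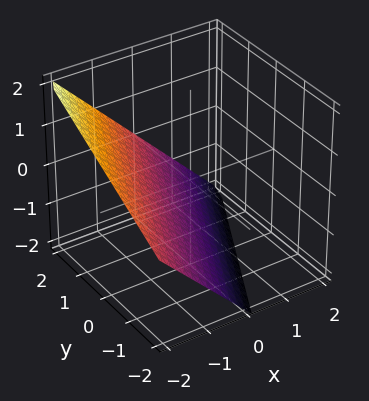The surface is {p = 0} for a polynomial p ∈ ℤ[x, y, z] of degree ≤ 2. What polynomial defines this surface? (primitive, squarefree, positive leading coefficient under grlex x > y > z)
2*x - y + 2*z + 2

deg p = 1. Every cross-section is a straight line — this is a plane.
From the axis intercepts and sections: it meets the z-axis at z = -1 (among the integer gridlines); it crosses the y-axis at the gridline y = 2; one x-axis crossing is at x = -1.
Assembling these constraints gives the stated polynomial.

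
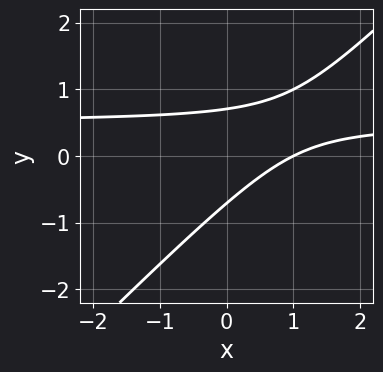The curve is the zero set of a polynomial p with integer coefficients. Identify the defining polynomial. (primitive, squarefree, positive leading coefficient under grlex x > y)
(a) The degree is 2 — no degree-1 curve has this shape.
(b) Observable constraints: it crosses the x-axis at the gridline x = 1.
(c) These observations pin down the coefficients.

2*x*y - 2*y^2 - x + 1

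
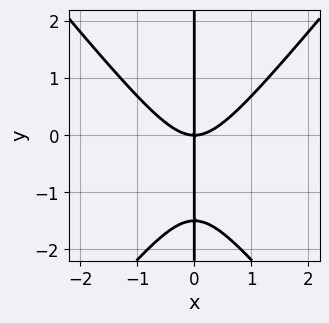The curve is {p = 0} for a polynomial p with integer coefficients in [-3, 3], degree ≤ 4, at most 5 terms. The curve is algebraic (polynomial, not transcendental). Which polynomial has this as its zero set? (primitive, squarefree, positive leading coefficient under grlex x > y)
(a) The degree is 3 — no degree-2 curve has this shape.
(b) Against the integer gridlines: one x-axis crossing is at x = 0; every point of the y-axis in the box is on the curve.
(c) Assembling these constraints gives the stated polynomial.

3*x^3 - 2*x*y^2 - 3*x*y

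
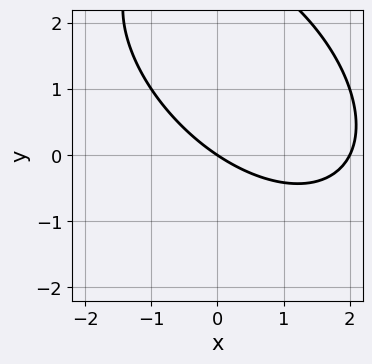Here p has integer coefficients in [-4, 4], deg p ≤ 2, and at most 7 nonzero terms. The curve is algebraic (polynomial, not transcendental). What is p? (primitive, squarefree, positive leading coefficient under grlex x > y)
x^2 + x*y + y^2 - 2*x - 3*y

1. deg p = 2.
2. From the visible intercepts: it crosses the y-axis at the gridline y = 0; among the integer gridlines, it crosses the x-axis at x ∈ {0, 2}.
3. Together with the visible shape, these determine p as stated.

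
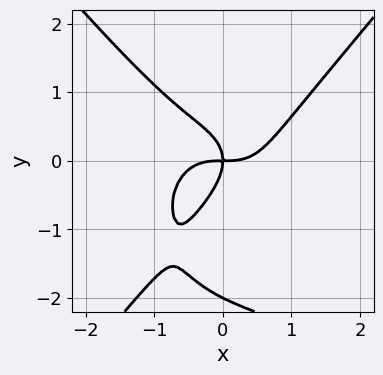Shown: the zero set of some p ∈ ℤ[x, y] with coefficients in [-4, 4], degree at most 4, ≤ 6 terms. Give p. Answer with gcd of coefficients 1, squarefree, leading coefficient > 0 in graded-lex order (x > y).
2*x^4 - y^4 - 2*y^3 - 2*x*y

(a) The degree is 4 — a generic line meets the curve in up to 4 points.
(b) Reading off the gridlines: among the integer gridlines, it crosses the y-axis at y ∈ {-2, 0}; one x-axis crossing is at x = 0.
(c) Together with the visible shape, these determine p as stated.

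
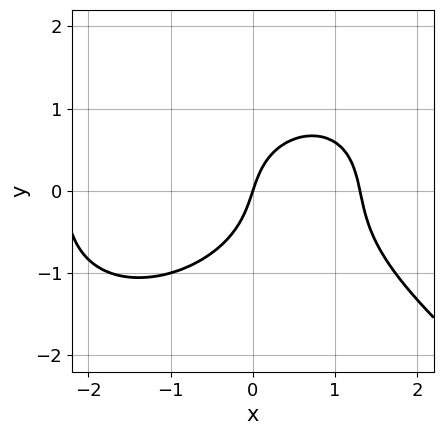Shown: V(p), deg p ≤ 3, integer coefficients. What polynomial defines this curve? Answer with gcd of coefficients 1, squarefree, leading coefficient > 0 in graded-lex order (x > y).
First, the degree is 3 — no degree-2 curve has this shape.
Then, from the visible intercepts: it meets the y-axis at y = 0 (among the integer gridlines); it meets the x-axis at x = 0 (among the integer gridlines).
Finally, assembling these constraints gives the stated polynomial.

x^3 + 2*y^3 + x^2 - 3*x + y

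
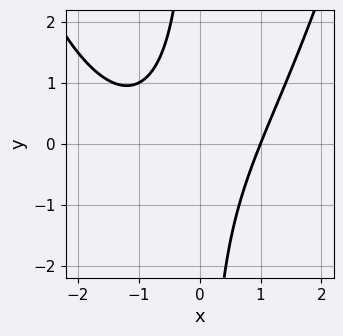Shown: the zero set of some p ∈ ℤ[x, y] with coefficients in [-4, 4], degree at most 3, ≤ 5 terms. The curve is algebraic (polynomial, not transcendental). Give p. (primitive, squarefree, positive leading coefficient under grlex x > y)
The degree is 3 — the shape is more complex than any degree-2 curve.
From the visible intercepts: it crosses the x-axis at the gridline x = 1; it misses every integer gridline on the y-axis.
Together with the visible shape, these determine p as stated.

x^3 + x^2 - 2*x*y - 2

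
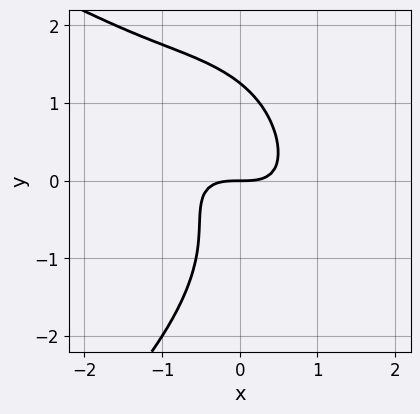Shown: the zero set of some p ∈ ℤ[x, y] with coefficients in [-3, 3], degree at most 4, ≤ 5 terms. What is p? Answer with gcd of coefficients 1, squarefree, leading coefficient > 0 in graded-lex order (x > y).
y^4 + 2*x^3 + 3*x^2*y + 3*x*y^2 - 2*y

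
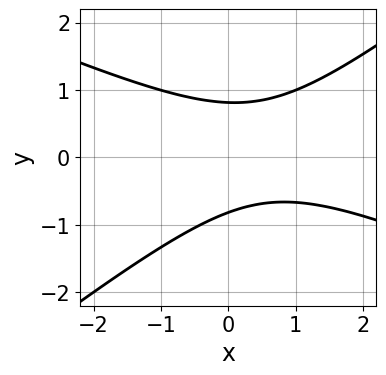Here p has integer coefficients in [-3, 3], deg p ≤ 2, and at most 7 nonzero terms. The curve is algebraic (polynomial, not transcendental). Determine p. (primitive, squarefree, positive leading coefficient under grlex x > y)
1. The degree is 2 — a generic line meets the curve in up to 2 points.
2. Reading off the gridlines: the curve avoids every integer x-axis point in the box.
3. Solving for integer coefficients yields p as stated.

x^2 + x*y - 3*y^2 - x + 2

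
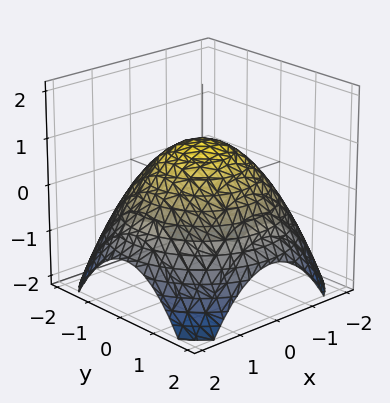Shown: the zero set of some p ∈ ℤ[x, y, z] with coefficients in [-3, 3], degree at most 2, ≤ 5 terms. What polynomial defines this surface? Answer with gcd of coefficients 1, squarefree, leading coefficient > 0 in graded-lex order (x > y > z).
x^2 + y^2 + 2*z - 2

Degree: a generic line meets the surface in up to 2 points, so deg p = 2.
Symmetry: the z-axis is an axis of rotation, so x and y enter only as x² + y².
Observable constraints: a circular section at z = 0 has radius between 1 and 2; it meets the z-axis at z = 1 (among the integer gridlines).
Putting this together gives p.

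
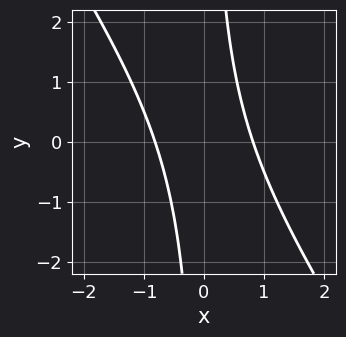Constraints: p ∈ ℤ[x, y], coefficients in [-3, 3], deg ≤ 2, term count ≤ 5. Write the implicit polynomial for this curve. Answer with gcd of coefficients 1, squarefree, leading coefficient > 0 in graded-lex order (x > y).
First, deg p = 2. No degree-1 curve has this shape.
Then, checking where it meets the axes: it misses every integer gridline on the y-axis.
Finally, fitting integer coefficients to these (and the overall shape) gives p.

3*x^2 + 2*x*y - 2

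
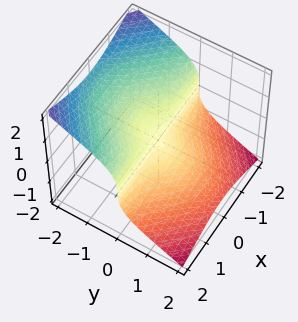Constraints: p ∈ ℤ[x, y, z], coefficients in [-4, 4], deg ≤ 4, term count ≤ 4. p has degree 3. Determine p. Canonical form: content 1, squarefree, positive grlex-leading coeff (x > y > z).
First, degree: no degree-2 surface has this shape, so deg p = 3.
Then, against the integer gridlines: it meets the z-axis at z = 0 (among the integer gridlines); every point of the x-axis in the box is on the surface; one y-axis crossing is at y = 0.
Finally, these observations pin down the coefficients.

2*x^2*y + y^3 + 3*z^3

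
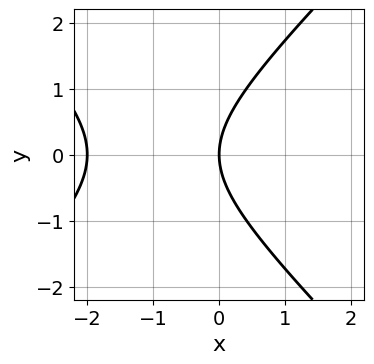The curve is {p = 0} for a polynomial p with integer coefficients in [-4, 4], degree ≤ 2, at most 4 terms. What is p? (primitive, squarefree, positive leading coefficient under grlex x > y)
x^2 - y^2 + 2*x

1. Degree: no degree-1 curve has this shape, so deg p = 2.
2. Symmetries: it's symmetric under y → −y, forcing even powers of y.
3. From the axis intercepts and sections: it meets the y-axis at y = 0 (among the integer gridlines); the x-axis gridline crossings are at x ∈ {-2, 0}.
4. Putting this together gives p.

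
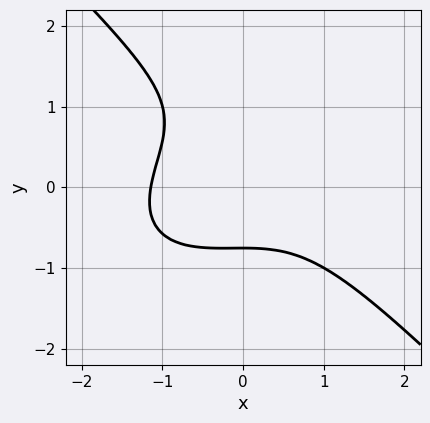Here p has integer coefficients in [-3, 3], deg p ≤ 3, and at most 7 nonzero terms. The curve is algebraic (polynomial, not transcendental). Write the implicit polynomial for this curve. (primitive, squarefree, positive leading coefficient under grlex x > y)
1. deg p = 3.
2. The integer polynomial consistent with all of this is the stated p.

2*x^3 - x^2*y + 3*y^3 - 3*y^2 + 3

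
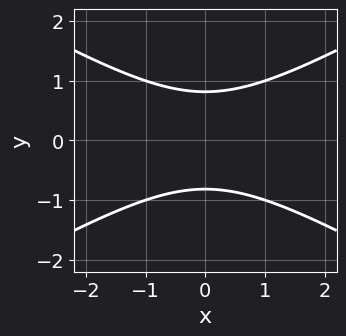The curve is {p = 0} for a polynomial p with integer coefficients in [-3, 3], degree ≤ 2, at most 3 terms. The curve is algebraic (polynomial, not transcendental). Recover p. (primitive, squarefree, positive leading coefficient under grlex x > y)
x^2 - 3*y^2 + 2

(a) deg p = 2. A generic line meets the curve in up to 2 points.
(b) Symmetries: mirror symmetry y ↦ −y ⇒ only even powers of y; the x ↦ −x reflection is a symmetry, so x appears only in even powers.
(c) Observable constraints: the curve avoids every integer x-axis point in the box.
(d) Matching integer coefficients to the picture gives p.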